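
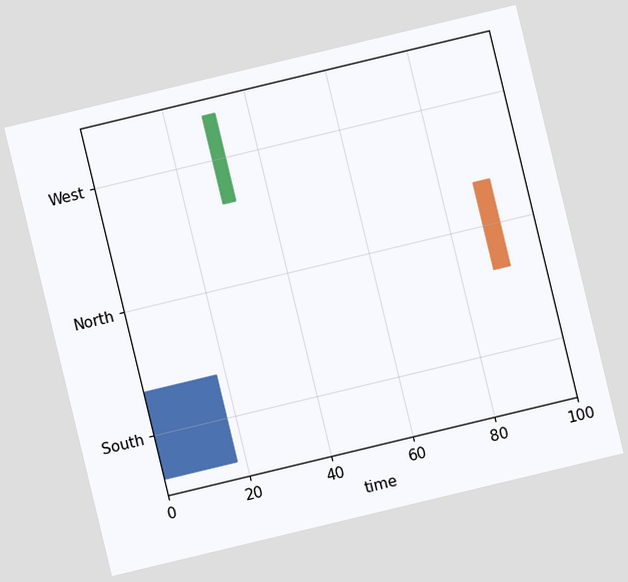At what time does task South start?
0

The chart is tilted about 14° counter-clockwise. The South bar begins at t=0.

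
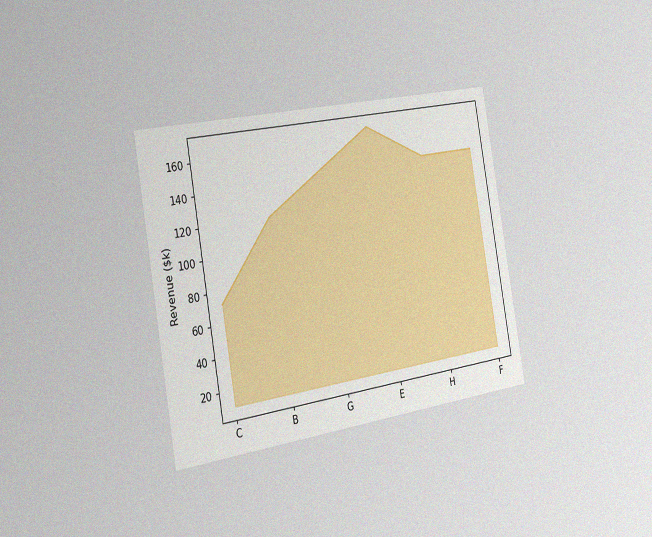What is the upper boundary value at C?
$72k

The chart is tilted about 10° counter-clockwise and viewed slightly from the left, with some photo noise. At C the upper boundary is at $72k.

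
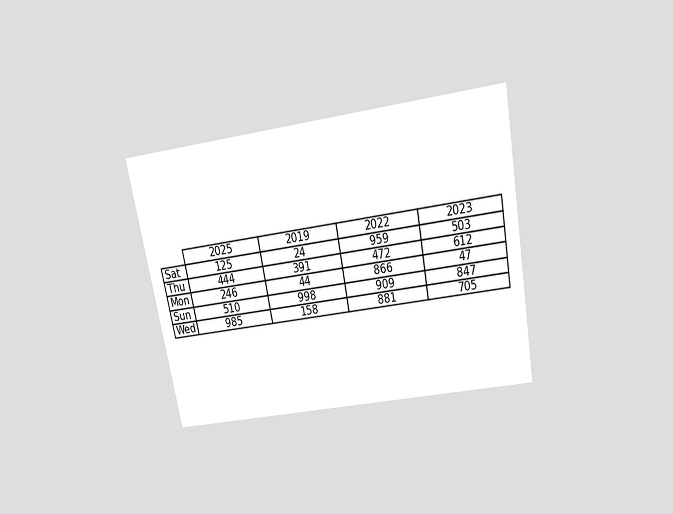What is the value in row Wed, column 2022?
881

The chart is tilted about 11° counter-clockwise and viewed slightly from above. The (Wed, 2022) cell reads 881.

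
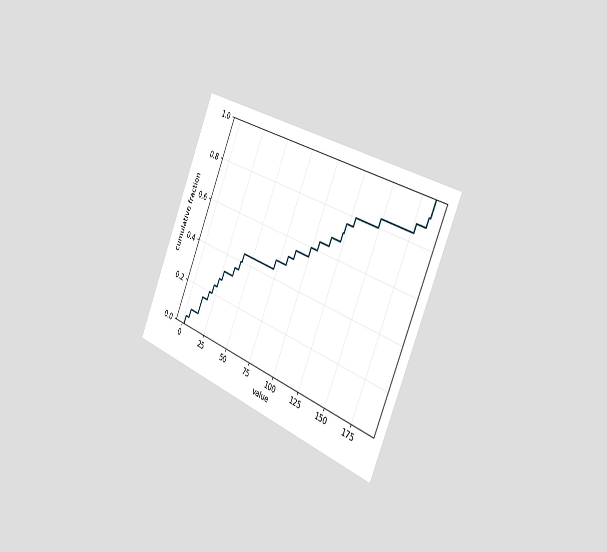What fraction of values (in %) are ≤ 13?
The chart is tilted about 23° clockwise and viewed slightly from the right. At x=13 the ECDF step is at 16%.

16%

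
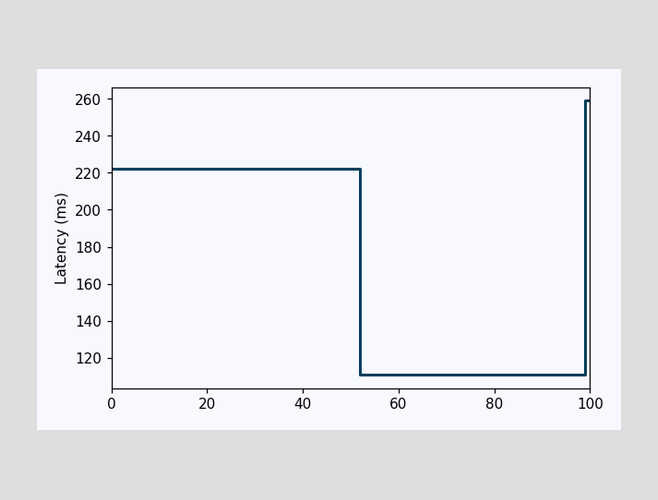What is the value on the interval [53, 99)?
On [53, 99) the step sits at 111ms.

111ms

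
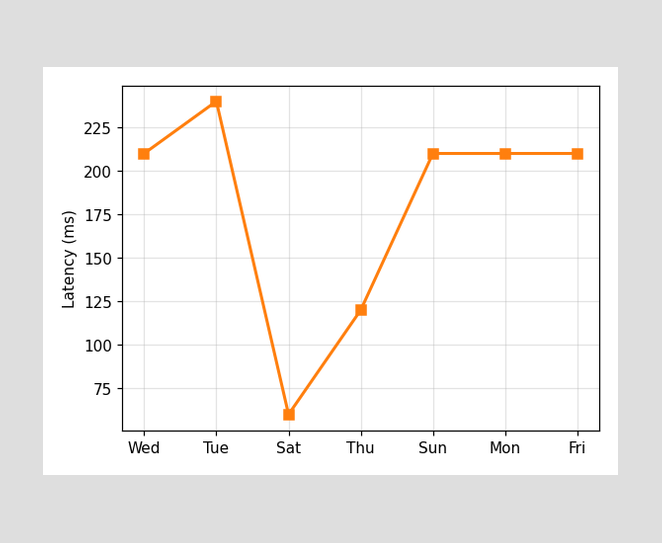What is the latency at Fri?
At Fri, the line is at 210ms.

210ms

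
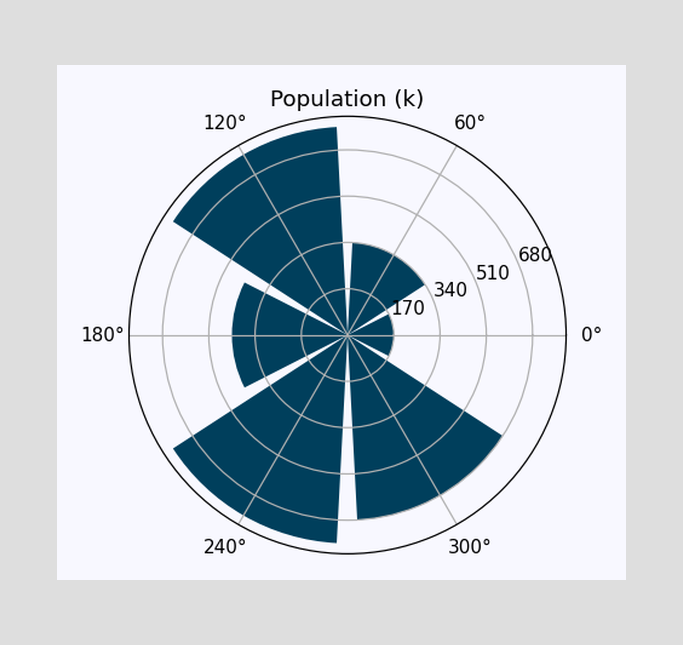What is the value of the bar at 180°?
The bar at 180° reaches 425k on the radial axis.

425k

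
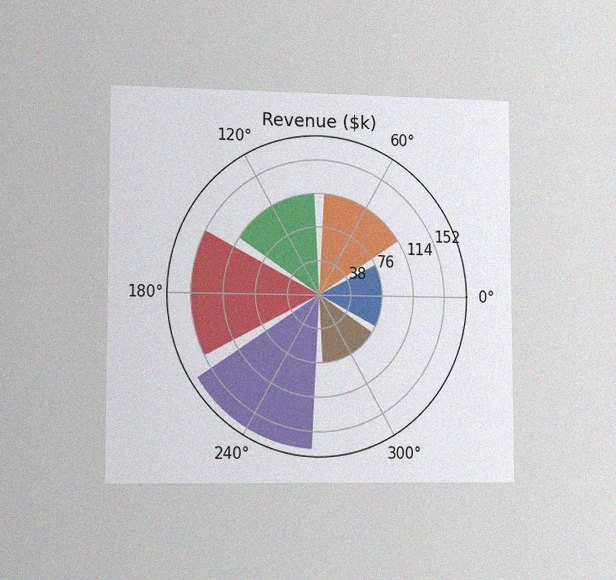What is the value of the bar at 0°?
The chart is viewed slightly from the left, with some photo noise. The bar at 0° reaches $76k on the radial axis.

$76k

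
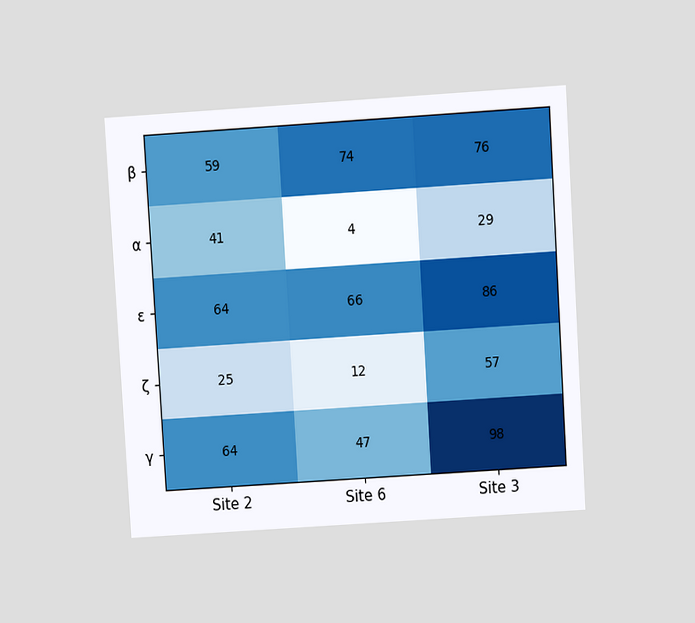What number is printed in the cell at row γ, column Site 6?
The chart is tilted about 4° counter-clockwise and viewed slightly from above. The (γ, Site 6) cell reads 47.

47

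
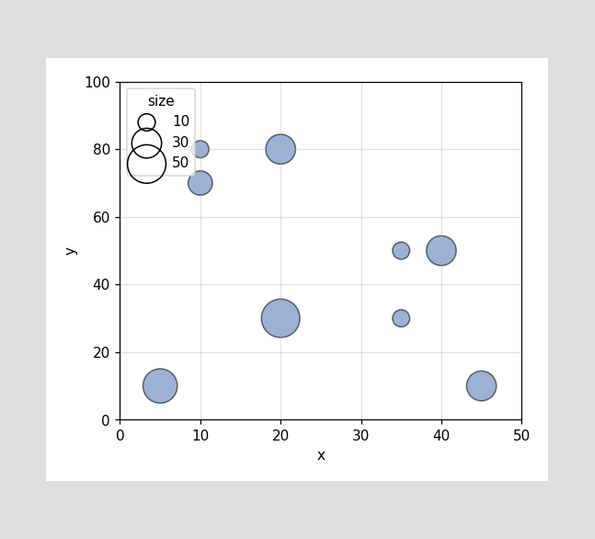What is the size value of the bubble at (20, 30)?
50

Matching the bubble at (20, 30) against the size legend gives 50.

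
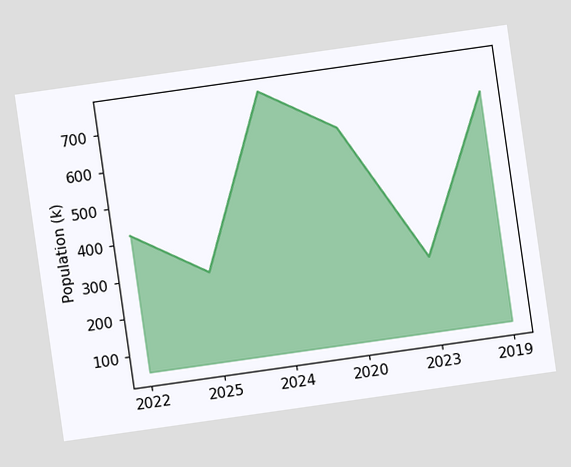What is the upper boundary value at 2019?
672k

The chart is tilted about 8° counter-clockwise. At 2019 the upper boundary is at 672k.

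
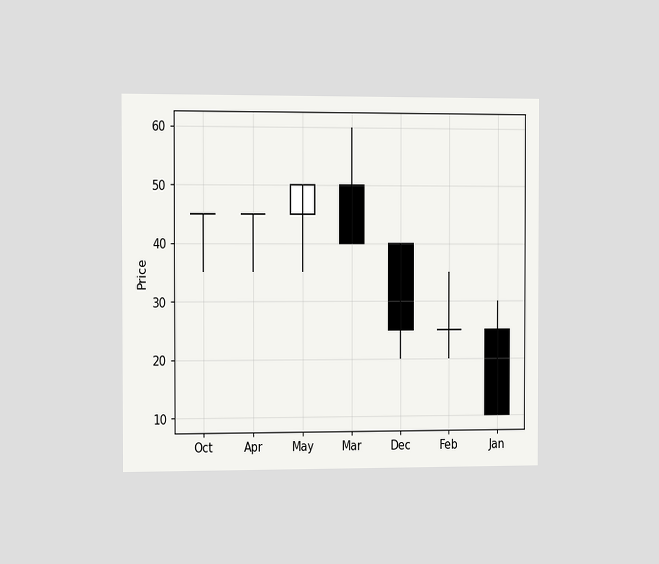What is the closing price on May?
The chart is viewed slightly from the left. The May candle closes at 50.

50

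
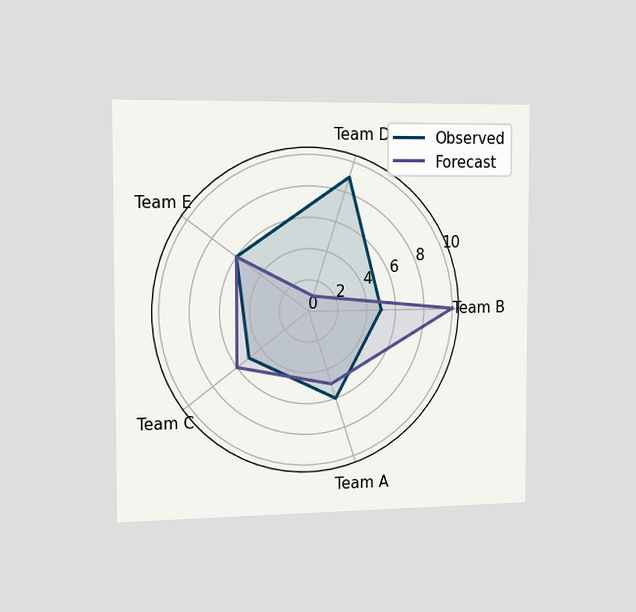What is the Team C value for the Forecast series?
6

The chart is viewed slightly from the left. On the Team C axis, Forecast reaches 6.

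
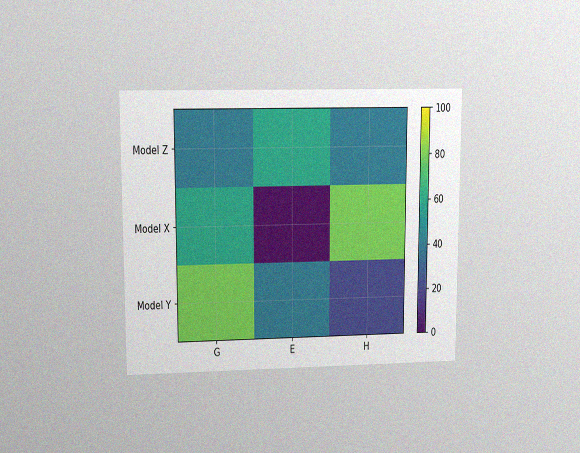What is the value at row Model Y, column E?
40

The chart is viewed at a slight angle, with some photo noise. Matching cell (Model Y, E) against the colorbar gives 40.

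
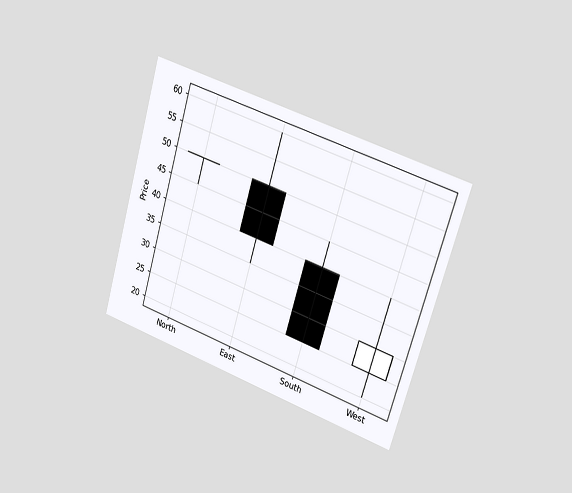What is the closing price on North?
50

The chart is tilted about 17° clockwise and viewed slightly from the right. The North candle closes at 50.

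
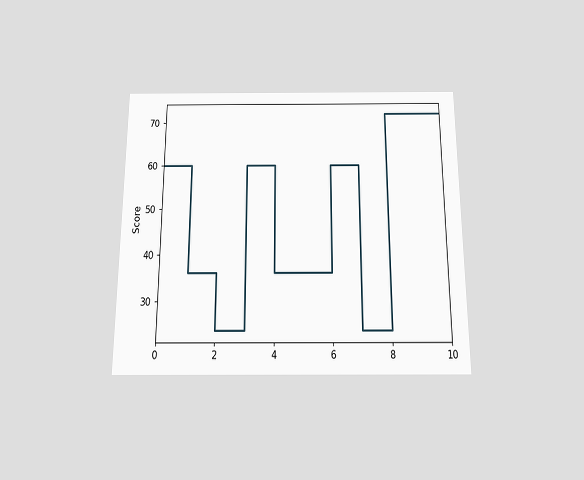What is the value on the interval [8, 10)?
The chart is viewed slightly from below. On [8, 10) the step sits at 72.

72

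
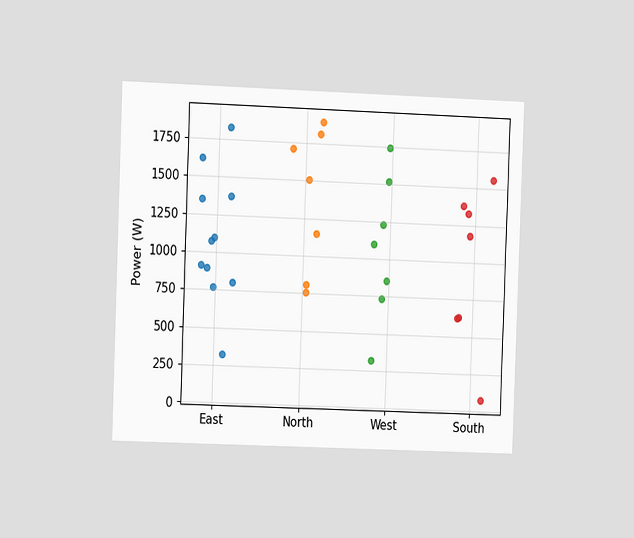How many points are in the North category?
The chart is tilted about 2° clockwise and viewed slightly from the left. Counting the markers in the North column gives 7.

7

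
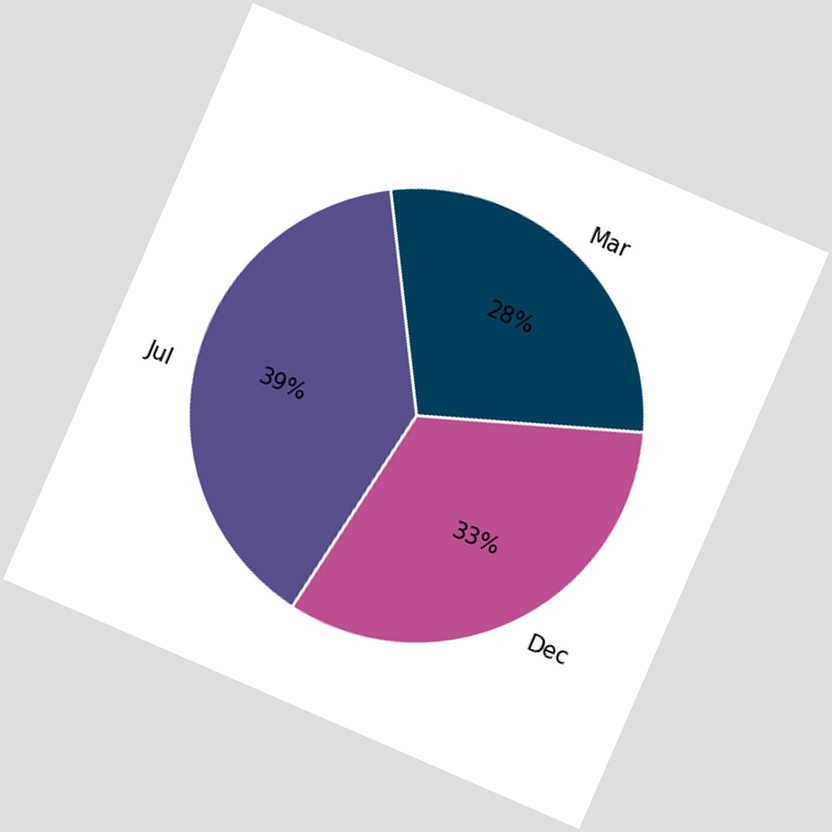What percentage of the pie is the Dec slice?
The chart is tilted about 23° clockwise. The Dec slice takes up 33% of the pie.

33%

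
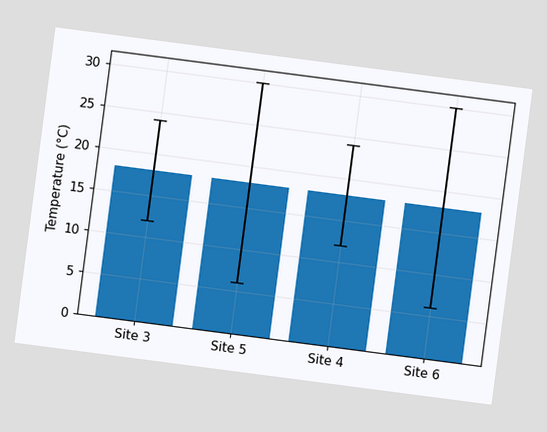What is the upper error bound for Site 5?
The chart is tilted about 7° clockwise. The Site 5 bar's upper whisker reaches 30°C.

30°C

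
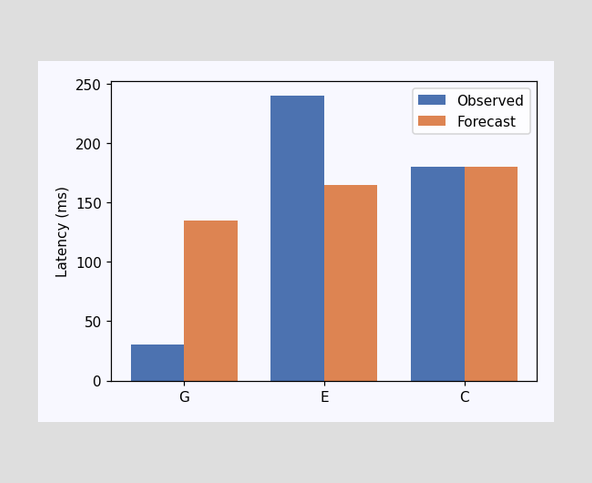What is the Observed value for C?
180ms

The Observed bar at C reaches 180ms on the y-axis.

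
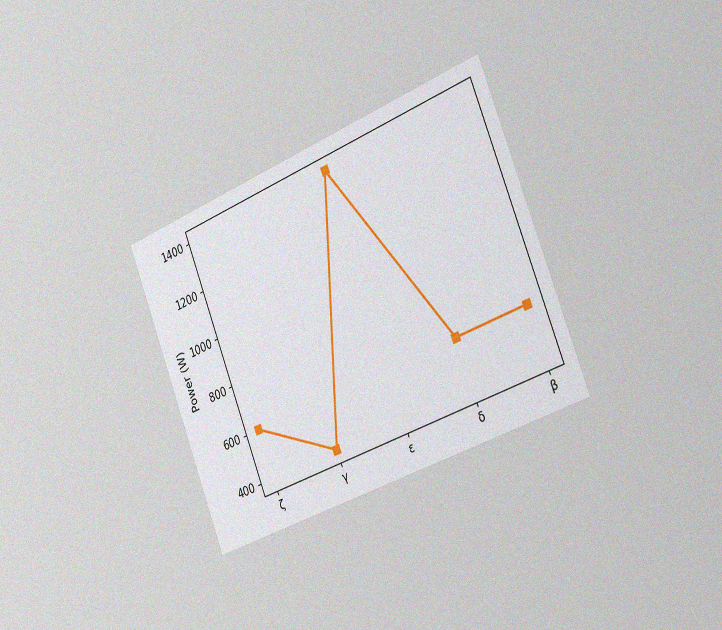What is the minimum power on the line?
The chart is tilted about 22° counter-clockwise and viewed slightly from the right, with some photo noise. The lowest point is at γ, and reading across to the y-axis gives 400W.

400W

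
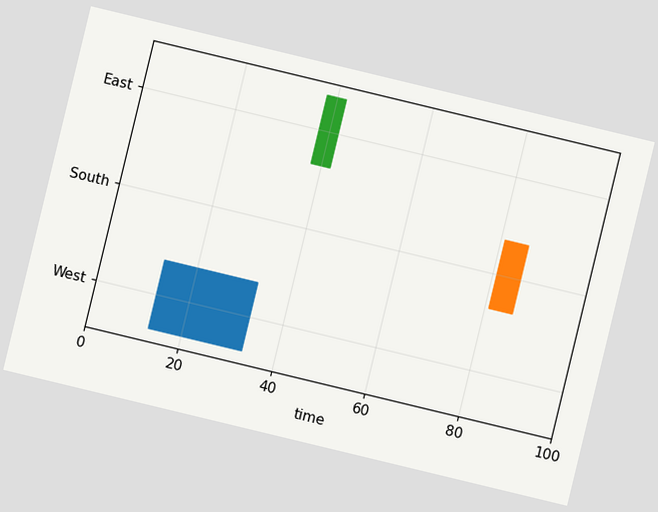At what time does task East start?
38

The chart is tilted about 14° clockwise. The East bar begins at t=38.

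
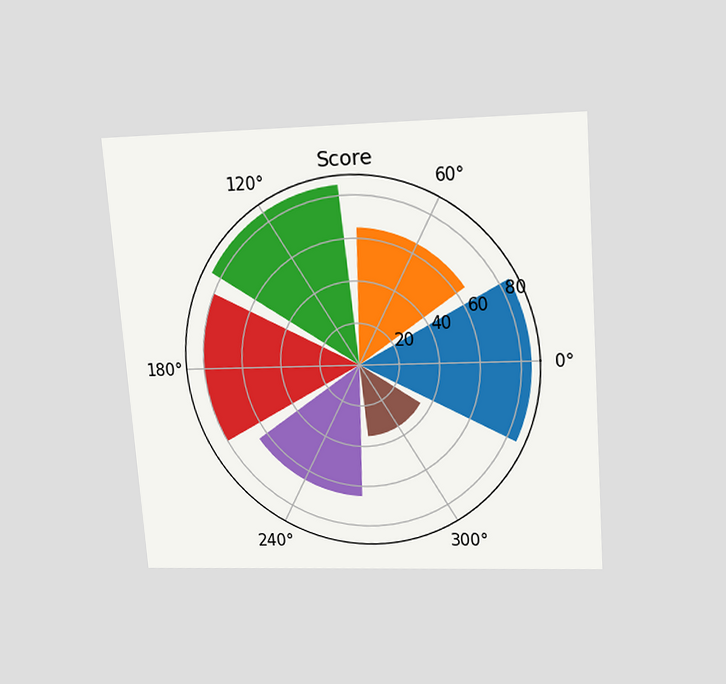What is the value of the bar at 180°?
80

The chart is tilted about 4° counter-clockwise and viewed slightly from above. The bar at 180° reaches 80 on the radial axis.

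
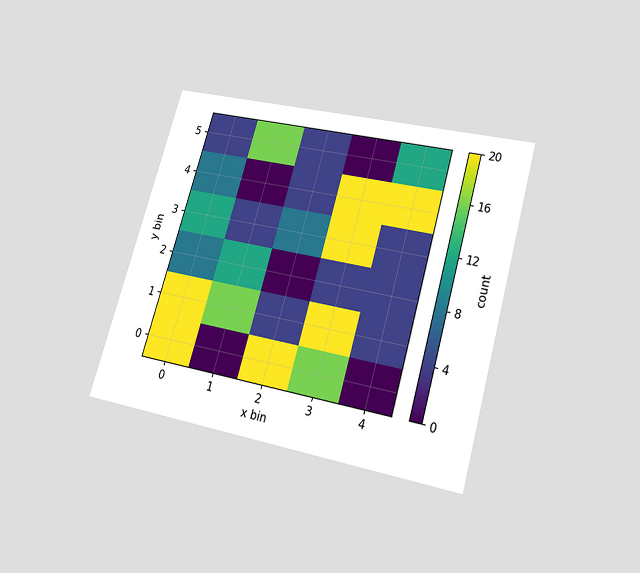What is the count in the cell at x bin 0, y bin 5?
4

The chart is tilted about 16° clockwise and viewed slightly from below. Matching the cell (0, 5) against the colorbar gives 4.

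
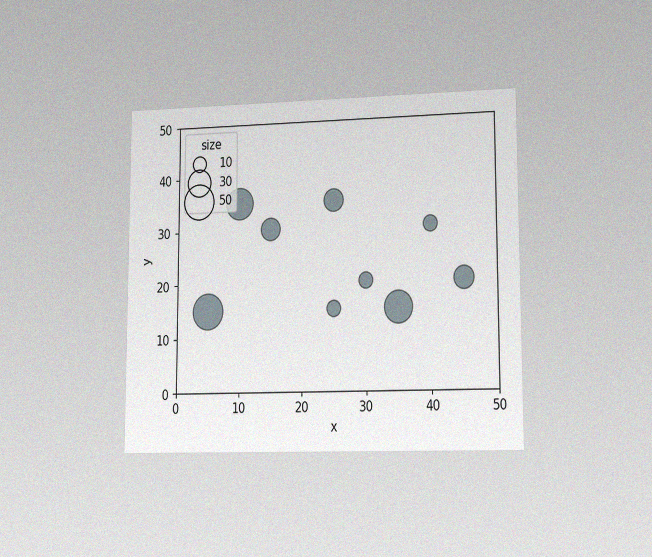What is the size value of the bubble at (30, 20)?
10

The chart is viewed slightly from the right, with some photo noise. Matching the bubble at (30, 20) against the size legend gives 10.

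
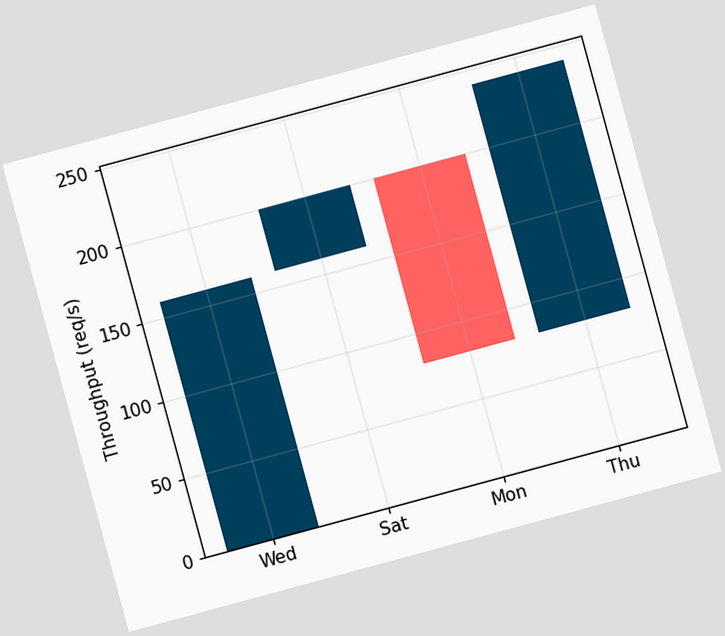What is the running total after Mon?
The chart is tilted about 15° counter-clockwise. After Mon the running total reaches 80req/s.

80req/s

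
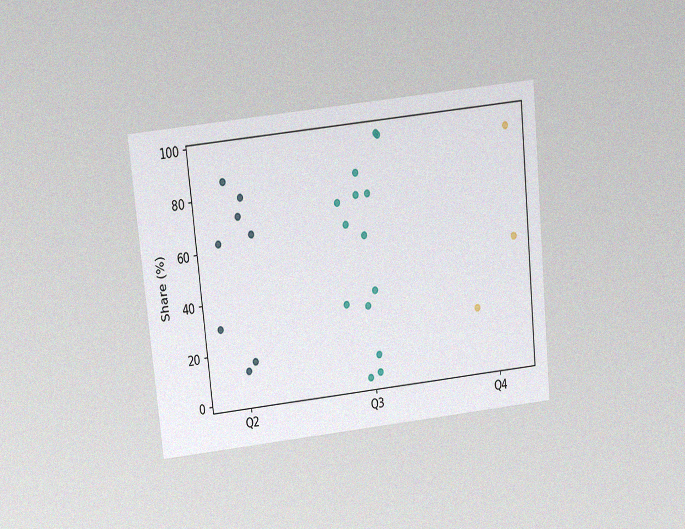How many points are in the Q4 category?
3

The chart is tilted about 6° counter-clockwise and viewed slightly from above, with some photo noise. Counting the markers in the Q4 column gives 3.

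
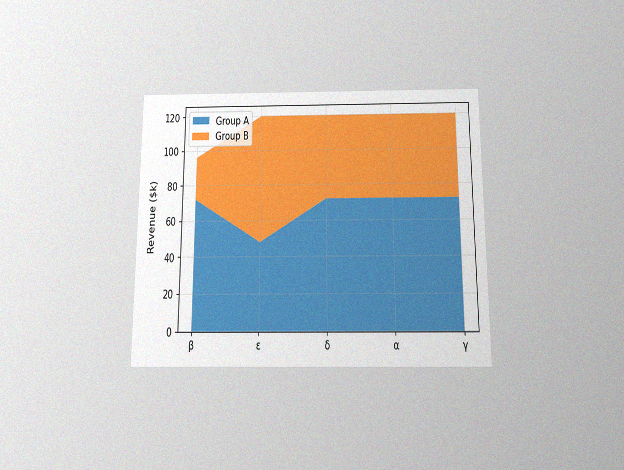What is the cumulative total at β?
The chart is viewed slightly from below, with some photo noise. The stacked total at β reaches $96k.

$96k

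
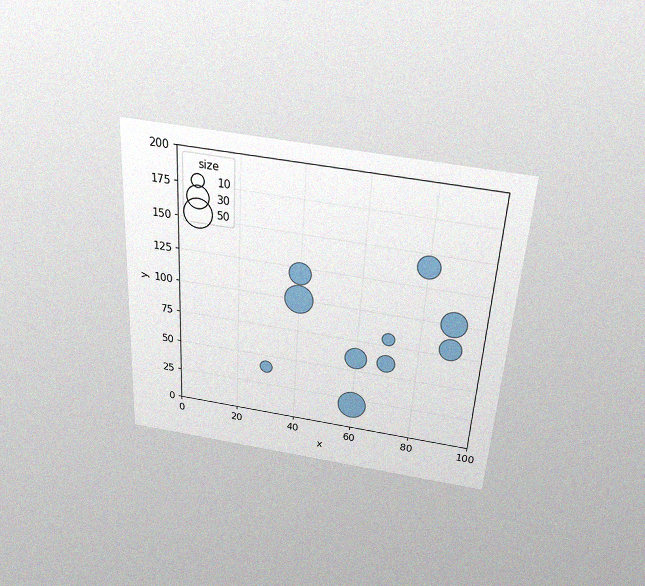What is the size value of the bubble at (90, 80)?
The chart is tilted about 3° clockwise and viewed slightly from above, with some photo noise. Matching the bubble at (90, 80) against the size legend gives 30.

30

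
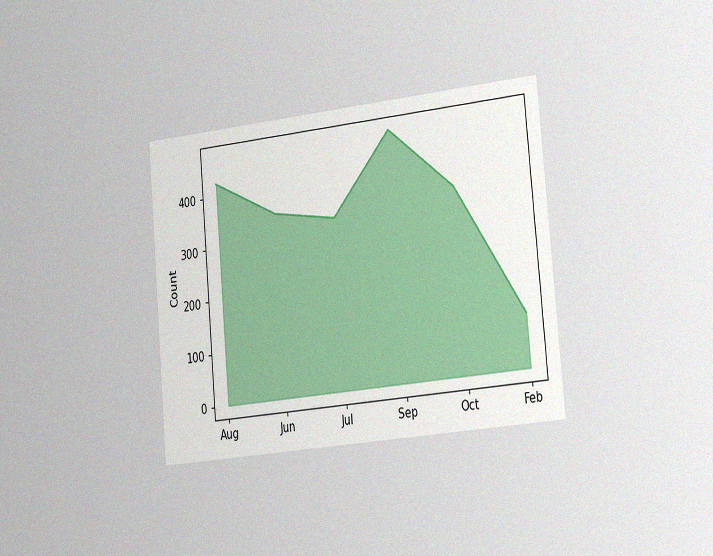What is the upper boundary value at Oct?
350

The chart is tilted about 5° counter-clockwise and viewed slightly from the right, with some photo noise. At Oct the upper boundary is at 350.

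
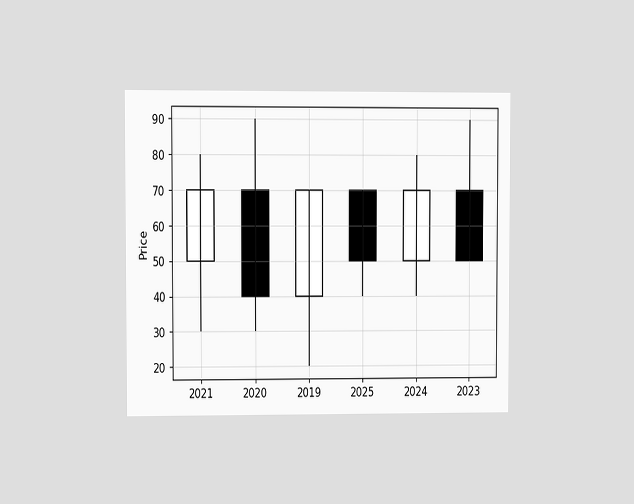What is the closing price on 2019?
The chart is viewed at a slight angle. The 2019 candle closes at 70.

70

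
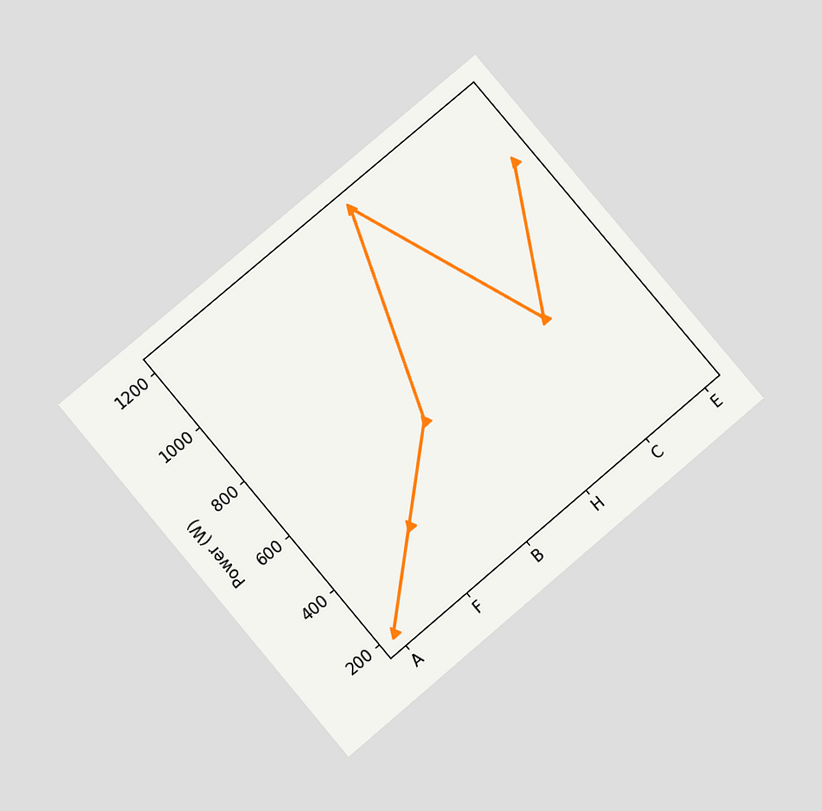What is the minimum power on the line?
The chart is tilted about 40° counter-clockwise and viewed at a slight angle. The lowest point is at A, and reading across to the y-axis gives 200W.

200W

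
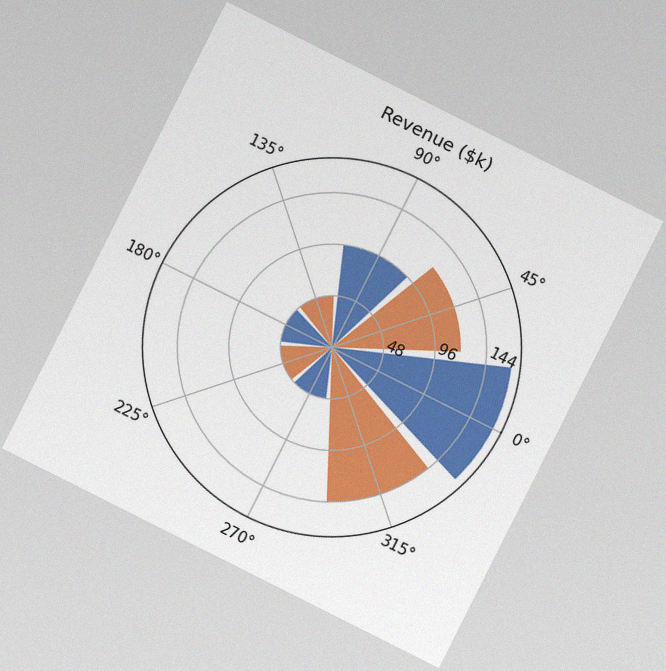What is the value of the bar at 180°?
$48k

The chart is tilted about 27° clockwise, with some photo noise. The bar at 180° reaches $48k on the radial axis.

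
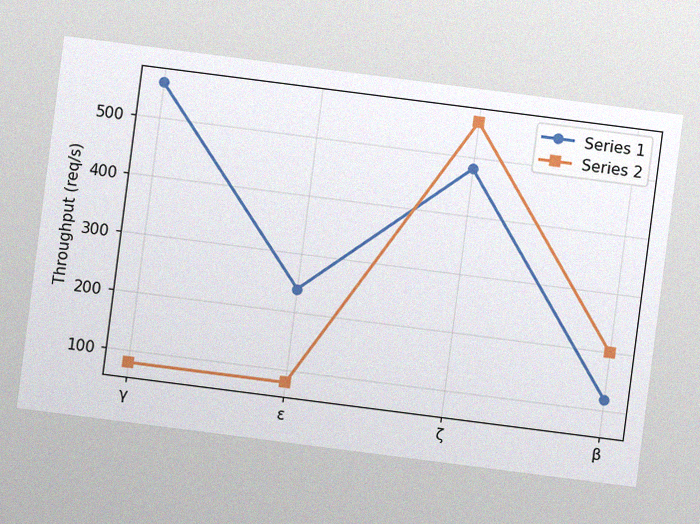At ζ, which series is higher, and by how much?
The chart is tilted about 7° clockwise, with some photo noise. At ζ, Series 2 sits above the other line by 80req/s.

Series 2, by 80req/s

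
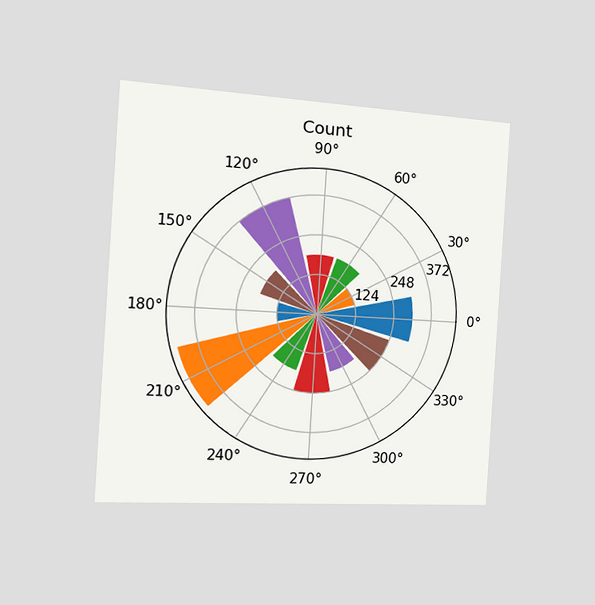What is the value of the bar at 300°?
186

The chart is tilted about 4° clockwise and viewed slightly from the left. The bar at 300° reaches 186 on the radial axis.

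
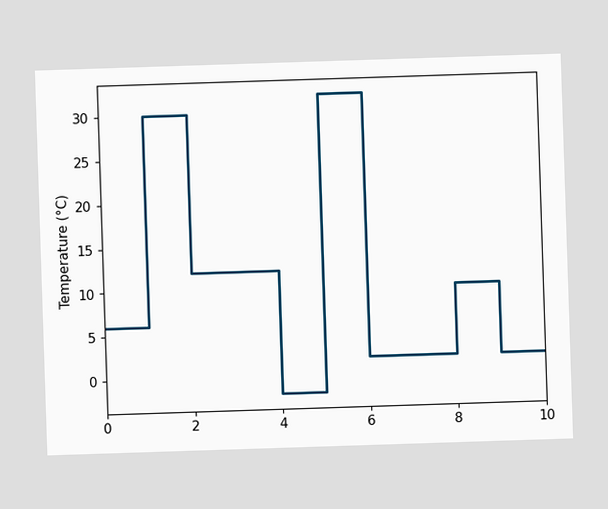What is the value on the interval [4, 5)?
On [4, 5) the step sits at -2°C.

-2°C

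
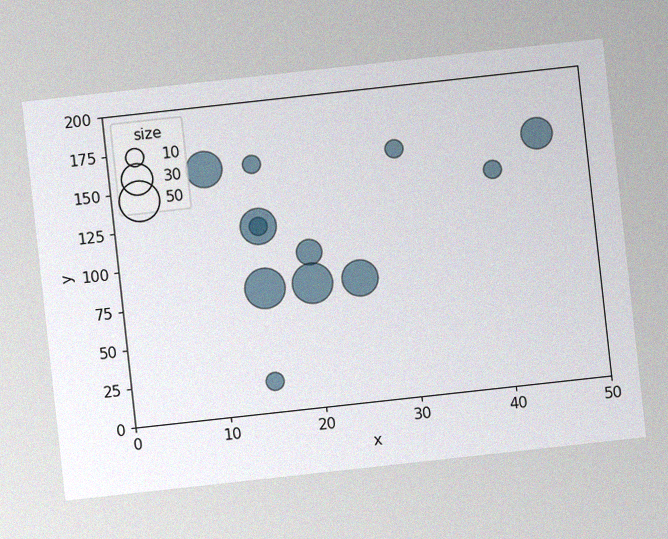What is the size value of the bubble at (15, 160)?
The chart is tilted about 6° counter-clockwise, with some photo noise. Matching the bubble at (15, 160) against the size legend gives 10.

10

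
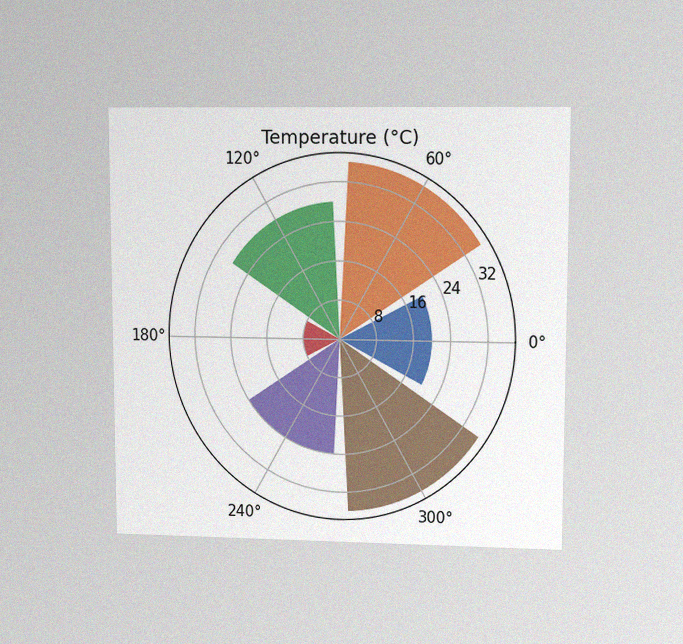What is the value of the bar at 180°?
The chart is viewed at a slight angle, with some photo noise. The bar at 180° reaches 8°C on the radial axis.

8°C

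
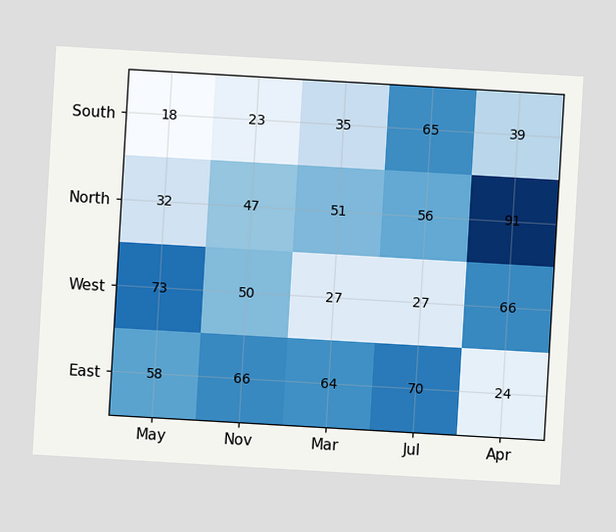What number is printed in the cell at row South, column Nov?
23

The chart is tilted about 3° clockwise. The (South, Nov) cell reads 23.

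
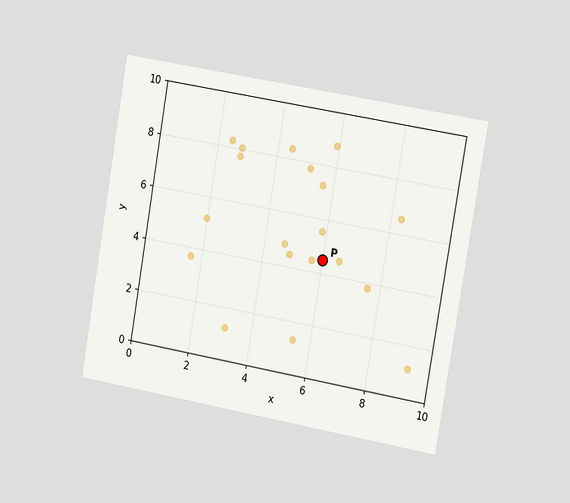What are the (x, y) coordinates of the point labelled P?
The chart is tilted about 10° clockwise and viewed slightly from the right. Following the gridlines from P to each axis, P sits at (6, 4.5).

(6, 4.5)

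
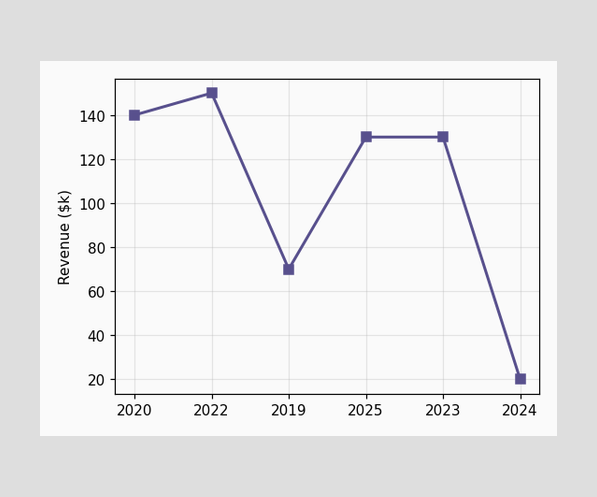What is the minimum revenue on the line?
$20k

The lowest point is at 2024, and reading across to the y-axis gives $20k.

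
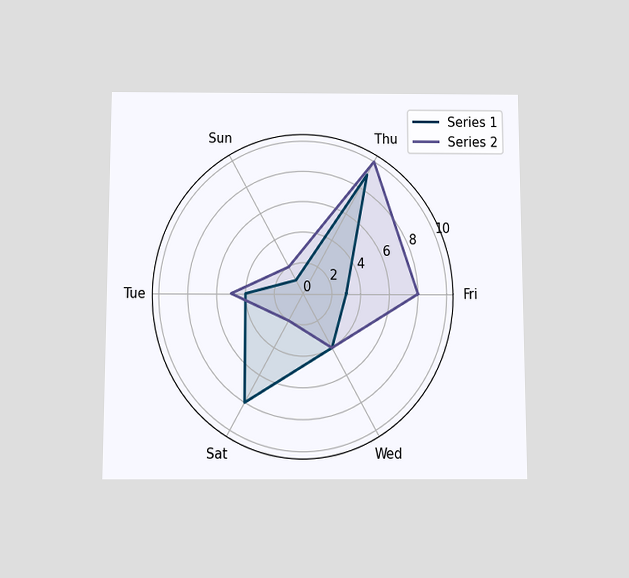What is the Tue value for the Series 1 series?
4

The chart is viewed slightly from below. On the Tue axis, Series 1 reaches 4.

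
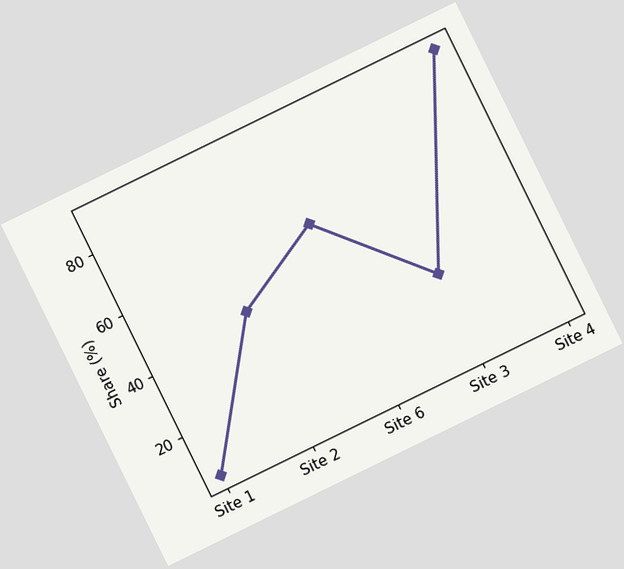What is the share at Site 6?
The chart is tilted about 26° counter-clockwise. At Site 6, the line is at 60%.

60%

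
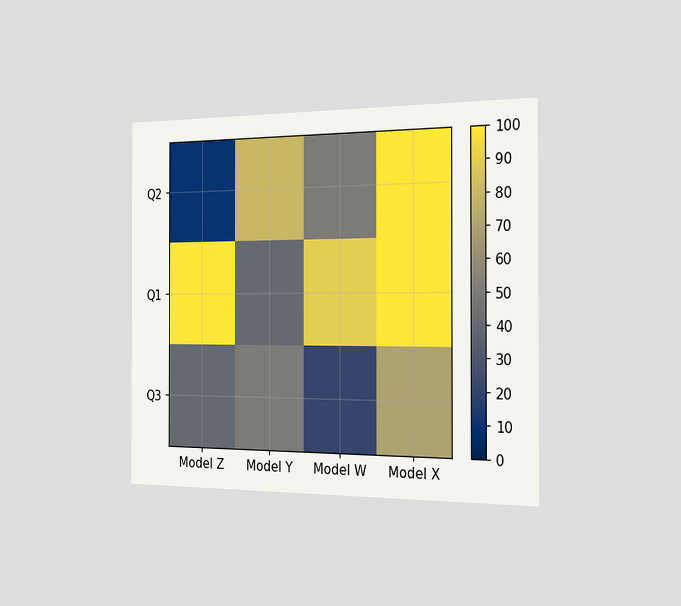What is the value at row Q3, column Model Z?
The chart is viewed slightly from the right. Matching cell (Q3, Model Z) against the colorbar gives 40.

40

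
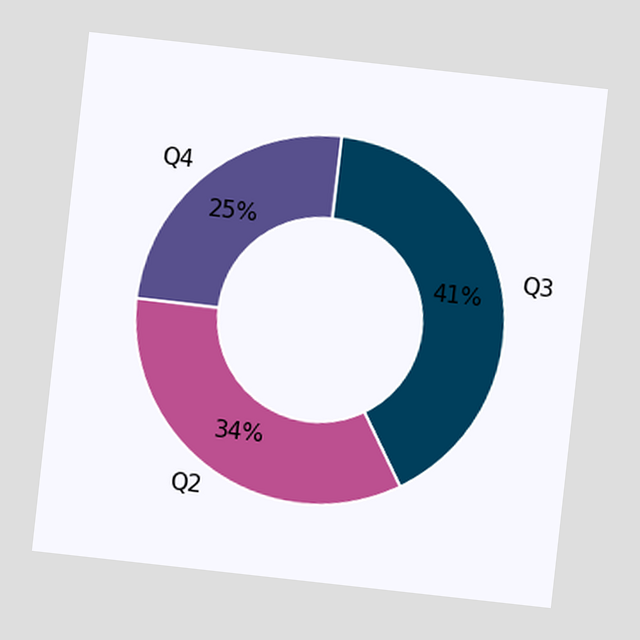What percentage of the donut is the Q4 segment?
25%

The chart is tilted about 6° clockwise. The Q4 segment takes up 25% of the ring.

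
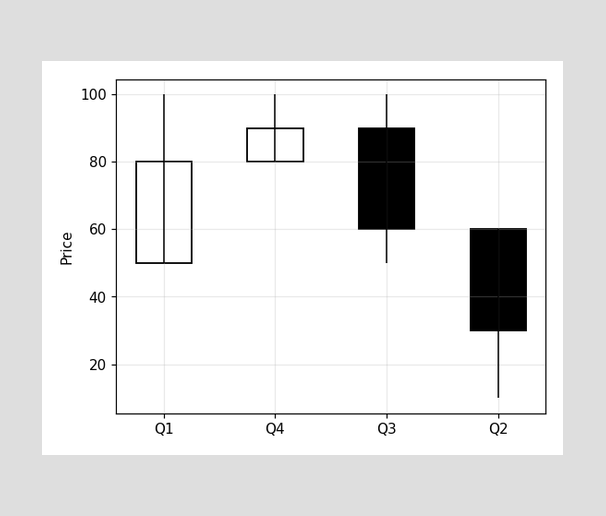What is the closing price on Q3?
60

The Q3 candle closes at 60.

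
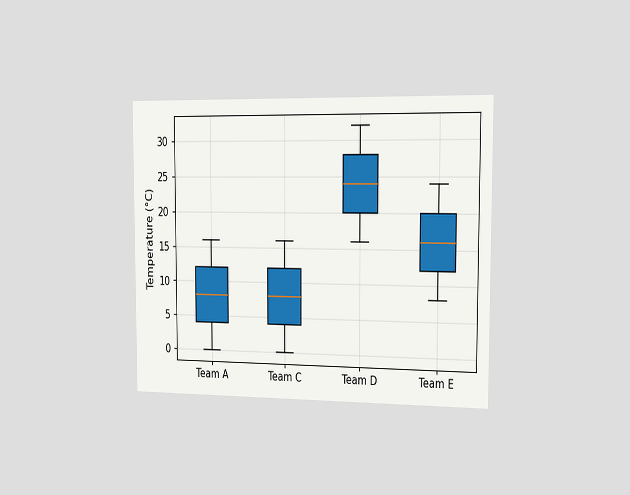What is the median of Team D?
The chart is viewed slightly from the right. The median line in the Team D box sits at 24°C.

24°C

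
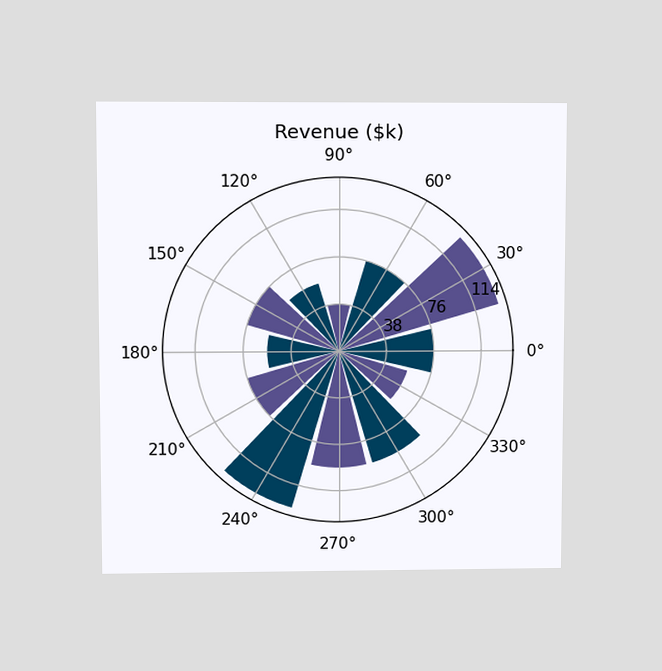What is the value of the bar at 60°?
The chart is viewed at a slight angle. The bar at 60° reaches $76k on the radial axis.

$76k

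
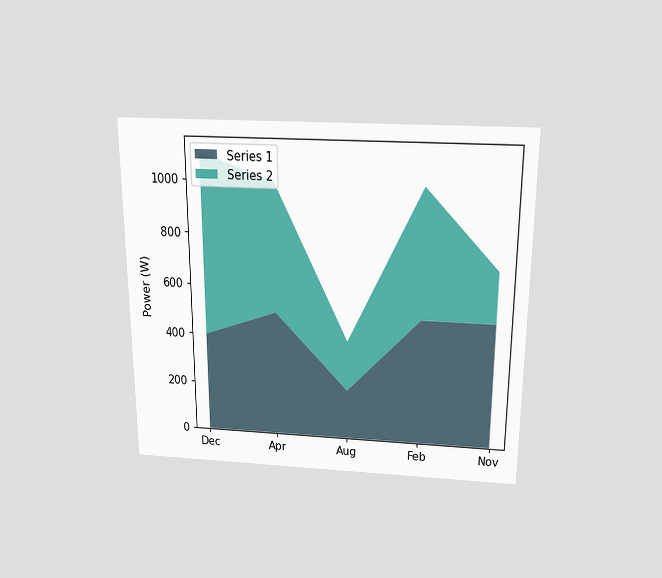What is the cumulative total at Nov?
The chart is viewed slightly from above. The stacked total at Nov reaches 700W.

700W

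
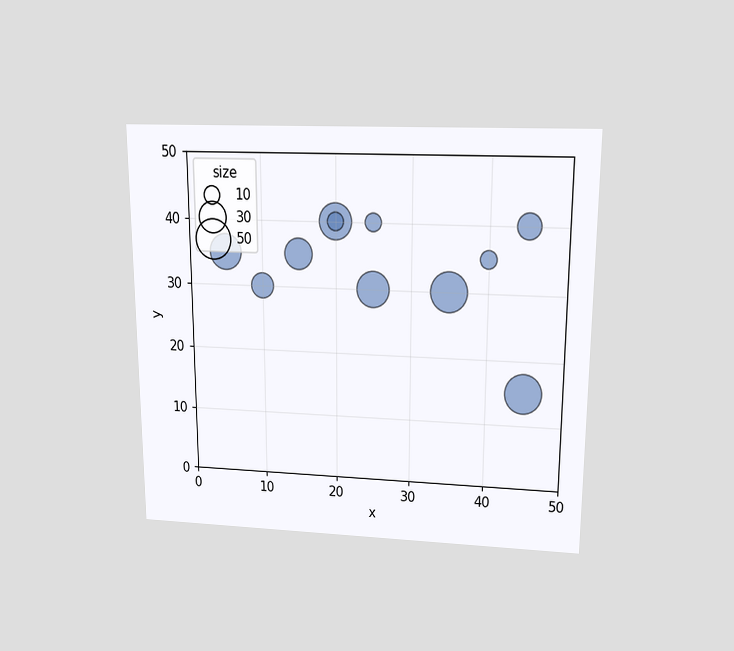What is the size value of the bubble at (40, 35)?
10

The chart is viewed slightly from above. Matching the bubble at (40, 35) against the size legend gives 10.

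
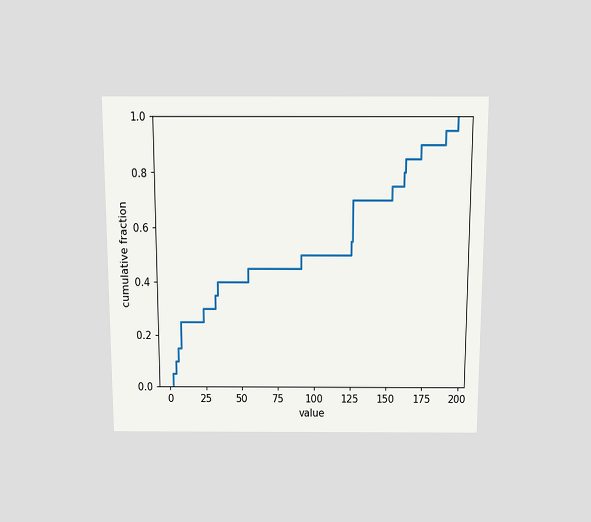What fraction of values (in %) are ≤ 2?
The chart is viewed slightly from above. At x=2 the ECDF step is at 5%.

5%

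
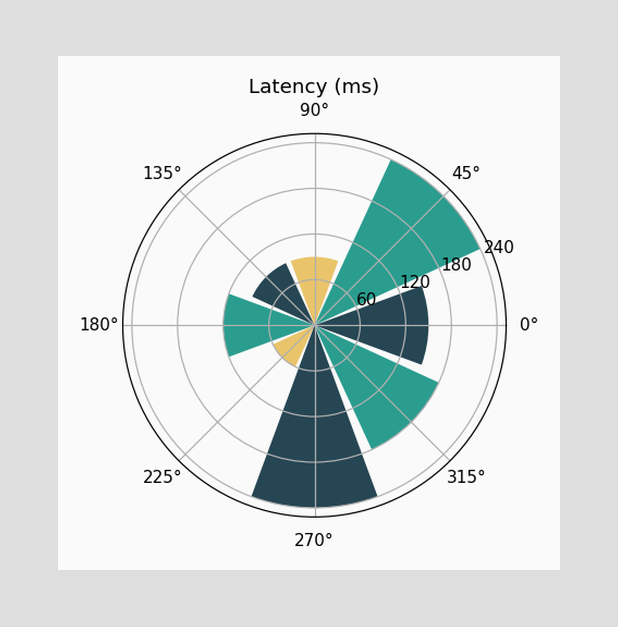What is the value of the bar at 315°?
180ms

The bar at 315° reaches 180ms on the radial axis.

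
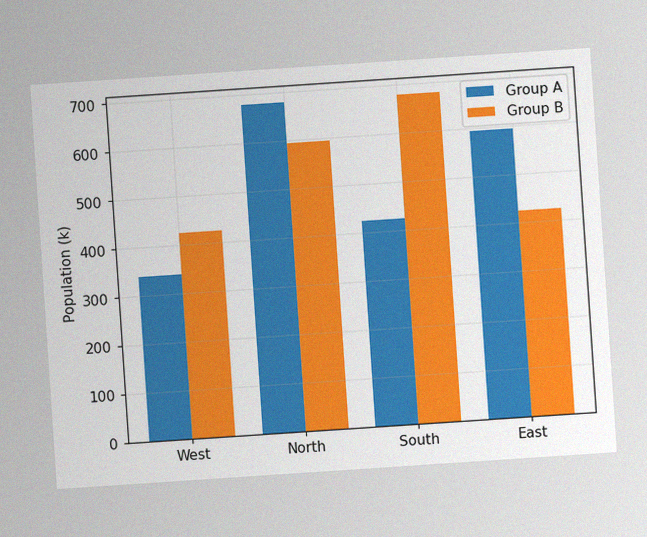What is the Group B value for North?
595k

The chart is tilted about 4° counter-clockwise, with some photo noise. The Group B bar at North reaches 595k on the y-axis.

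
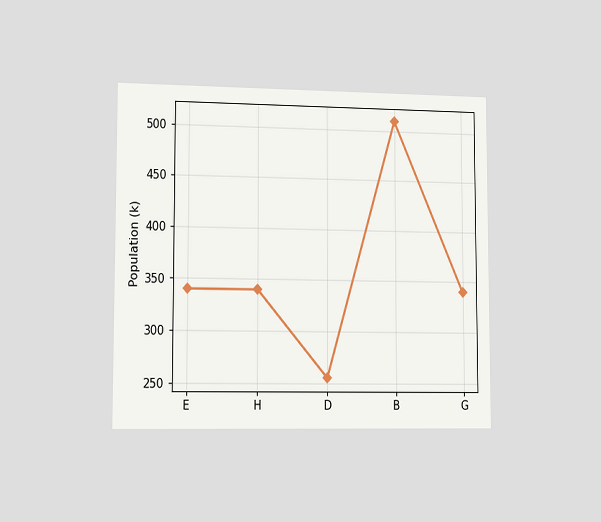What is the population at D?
255k

The chart is viewed slightly from the left. At D, the line is at 255k.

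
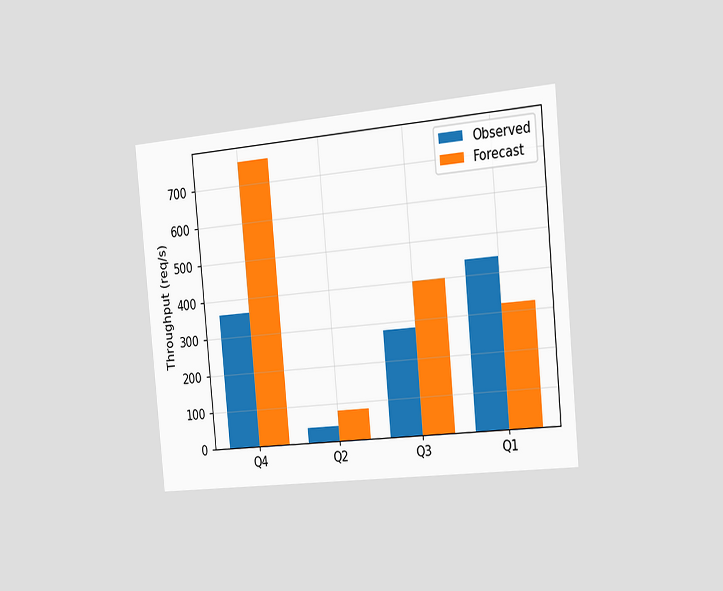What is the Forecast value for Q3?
400req/s

The chart is tilted about 5° counter-clockwise and viewed slightly from the right. The Forecast bar at Q3 reaches 400req/s on the y-axis.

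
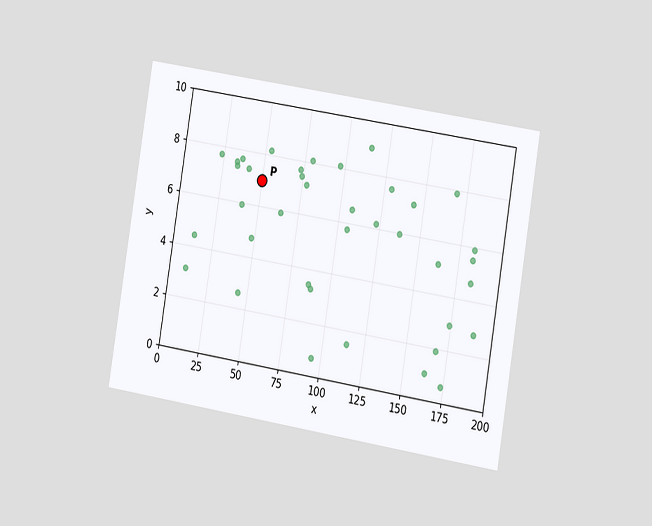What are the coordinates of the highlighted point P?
The chart is tilted about 9° clockwise and viewed slightly from the right. Following the gridlines from P to each axis, P sits at (50, 7).

(50, 7)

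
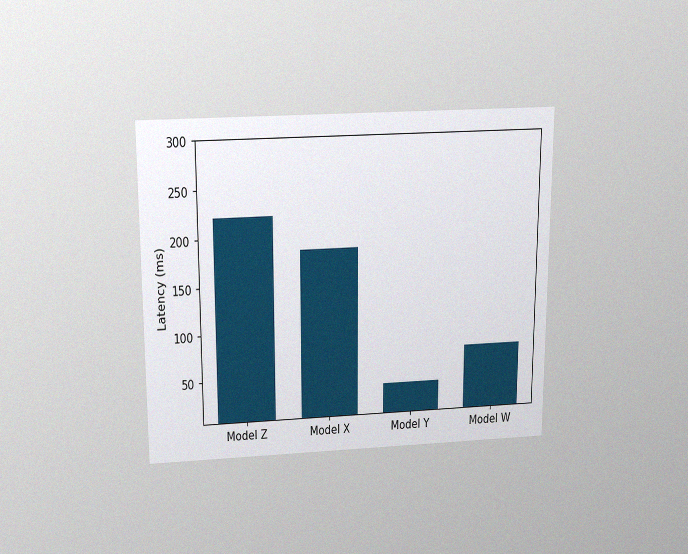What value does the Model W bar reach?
The chart is viewed slightly from above, with some photo noise. Reading along the chart's y-axis, the Model W bar reaches 74ms.

74ms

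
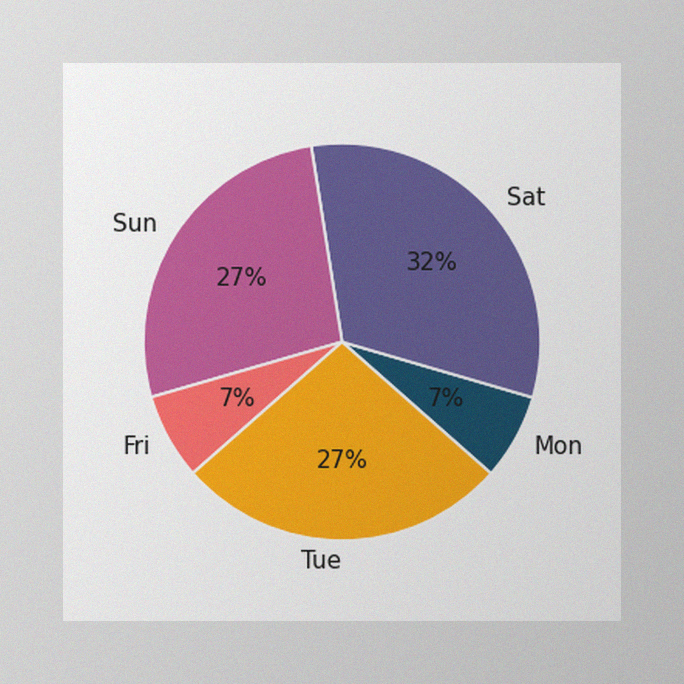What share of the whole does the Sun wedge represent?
27%

The image has some photo noise and uneven lighting. The Sun slice takes up 27% of the pie.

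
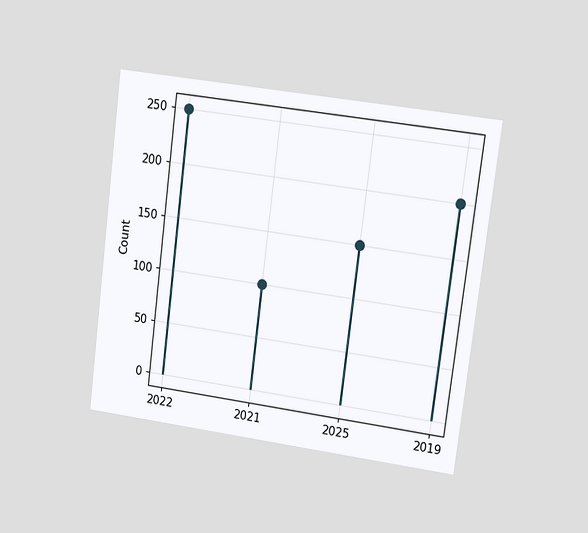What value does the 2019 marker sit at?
The chart is tilted about 7° clockwise and viewed at a slight angle. The 2019 marker sits at 200.

200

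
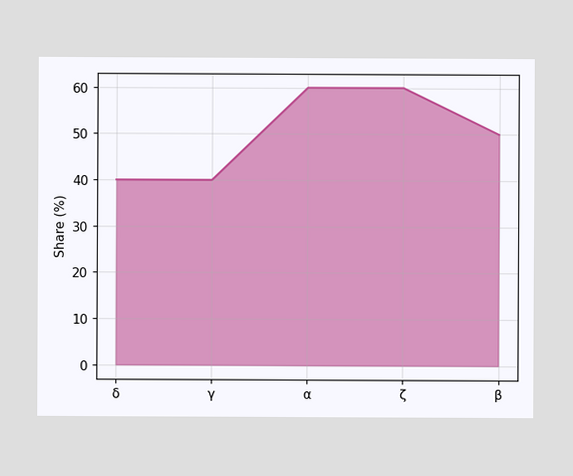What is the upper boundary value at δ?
40%

At δ the upper boundary is at 40%.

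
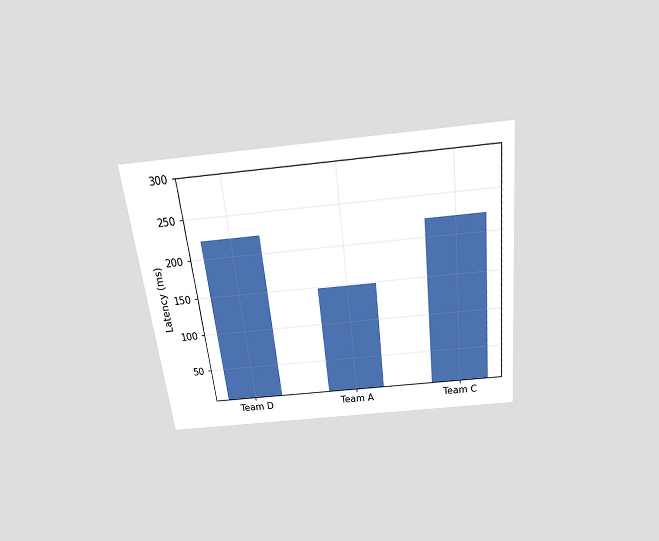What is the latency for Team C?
222ms

The chart is tilted about 6° counter-clockwise and viewed slightly from above. Reading along the chart's y-axis, the Team C bar reaches 222ms.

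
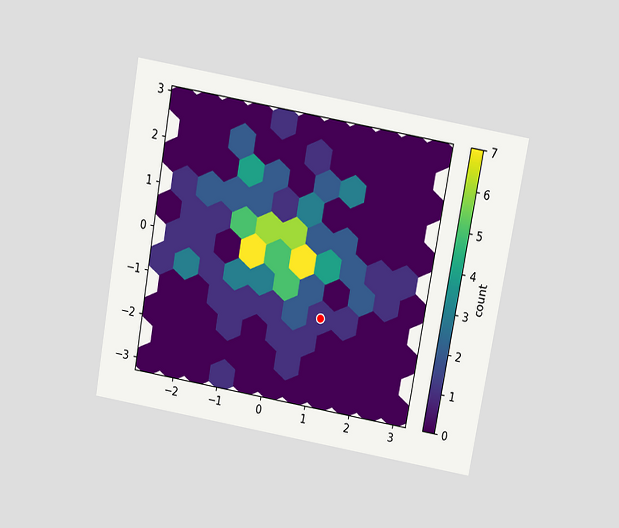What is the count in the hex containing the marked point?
The chart is tilted about 10° clockwise and viewed slightly from above. The marked hex reads 1 on the colorbar.

1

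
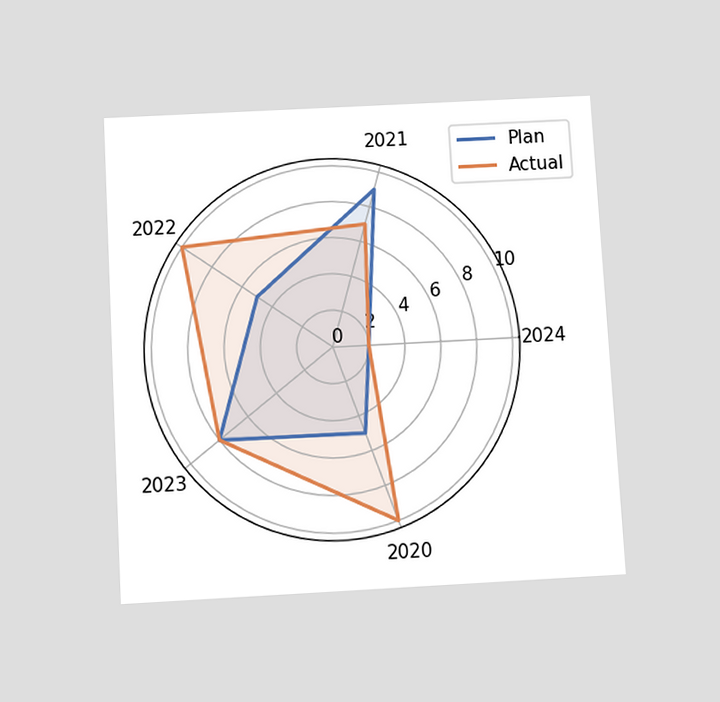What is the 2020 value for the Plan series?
5

The chart is tilted about 3° counter-clockwise and viewed slightly from below. On the 2020 axis, Plan reaches 5.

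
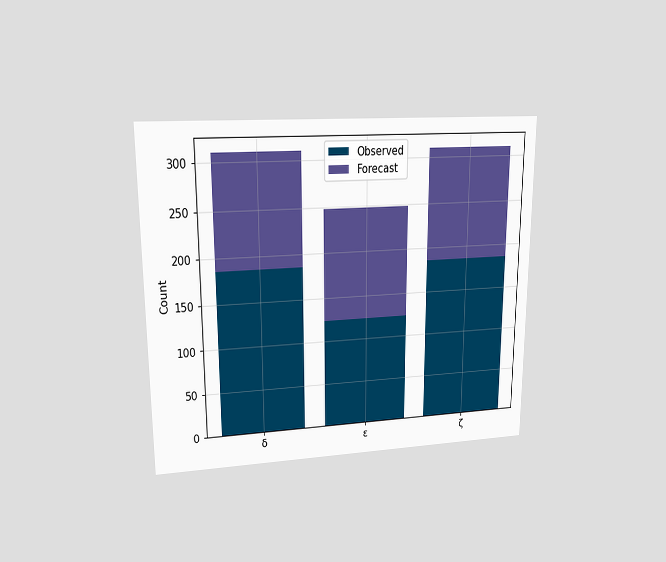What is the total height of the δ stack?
The chart is viewed at a slight angle. The δ stack's top reaches 310 on the y-axis.

310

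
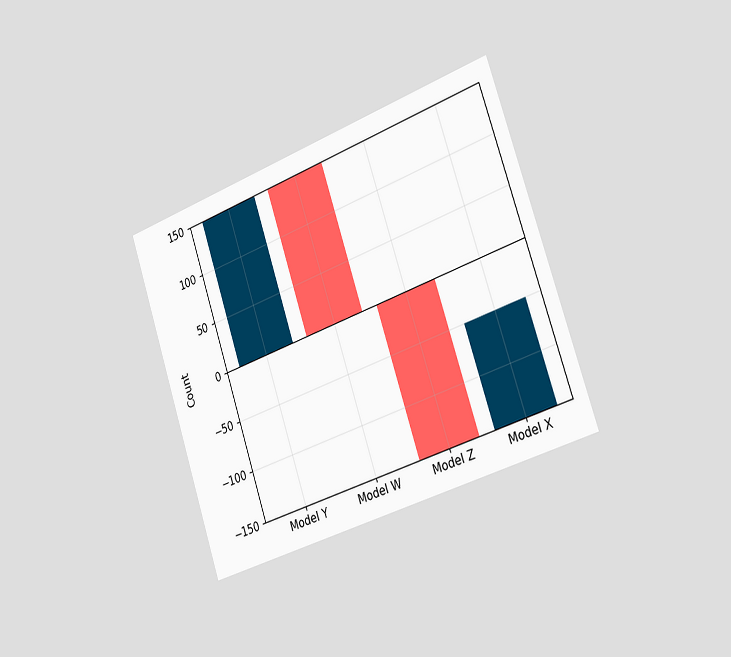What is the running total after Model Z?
-150

The chart is tilted about 19° counter-clockwise and viewed slightly from the right. After Model Z the running total reaches -150.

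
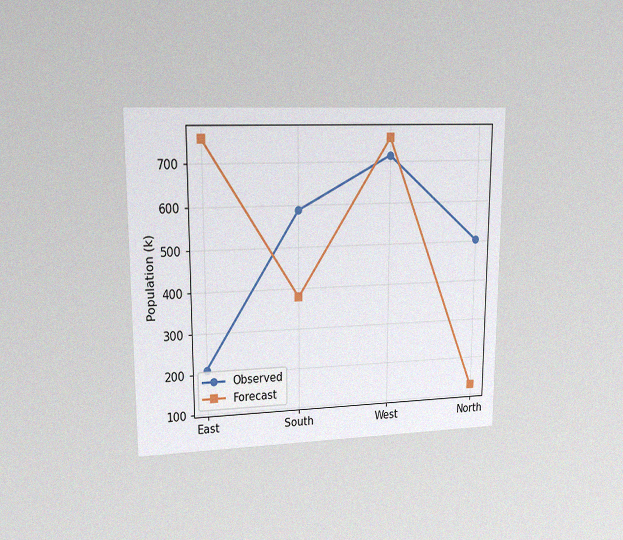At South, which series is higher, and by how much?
The chart is viewed at a slight angle, with some photo noise. At South, Observed sits above the other line by 210k.

Observed, by 210k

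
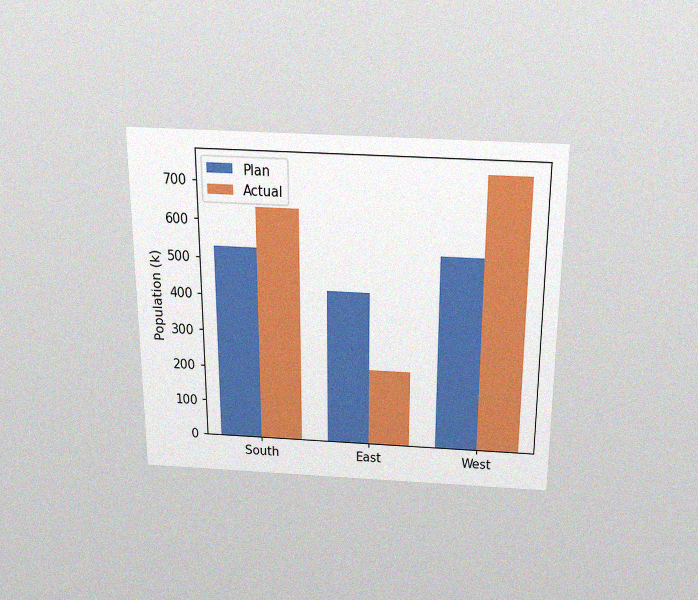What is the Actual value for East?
The chart is viewed slightly from above, with some photo noise. The Actual bar at East reaches 212k on the y-axis.

212k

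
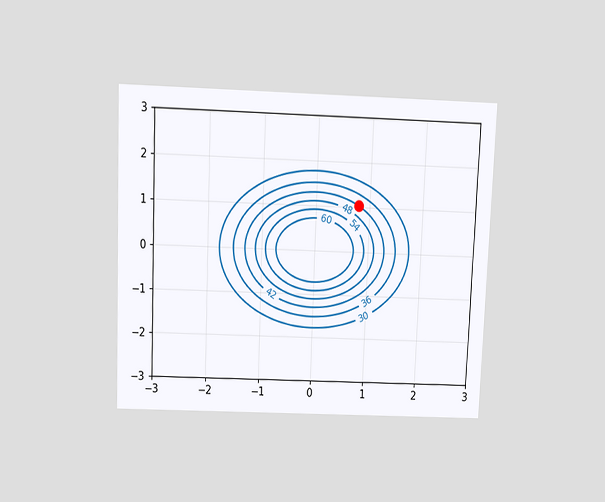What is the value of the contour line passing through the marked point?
The chart is tilted about 2° clockwise and viewed slightly from above. The marked point sits on the contour labelled 42.

42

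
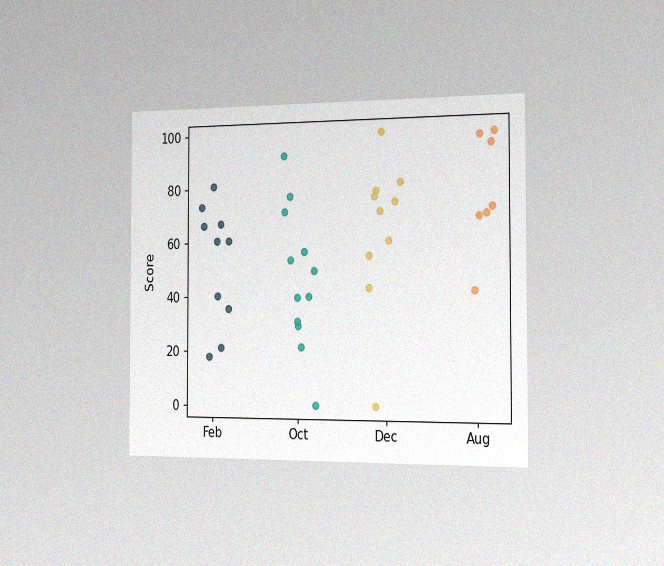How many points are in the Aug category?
The chart is viewed slightly from the right, with some photo noise. Counting the markers in the Aug column gives 7.

7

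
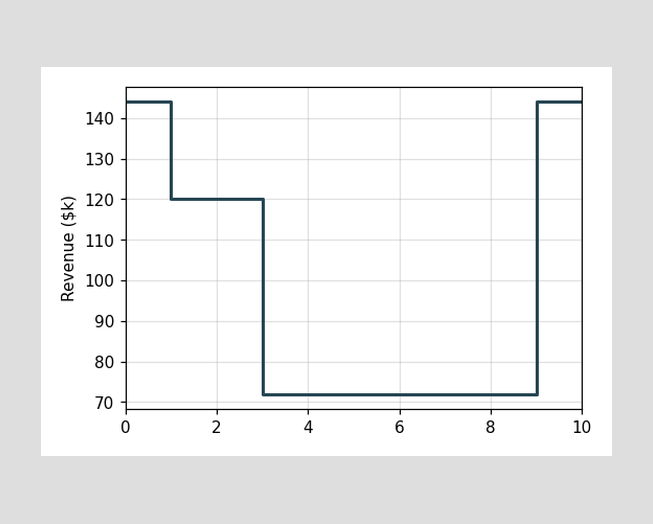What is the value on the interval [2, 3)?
$120k

On [2, 3) the step sits at $120k.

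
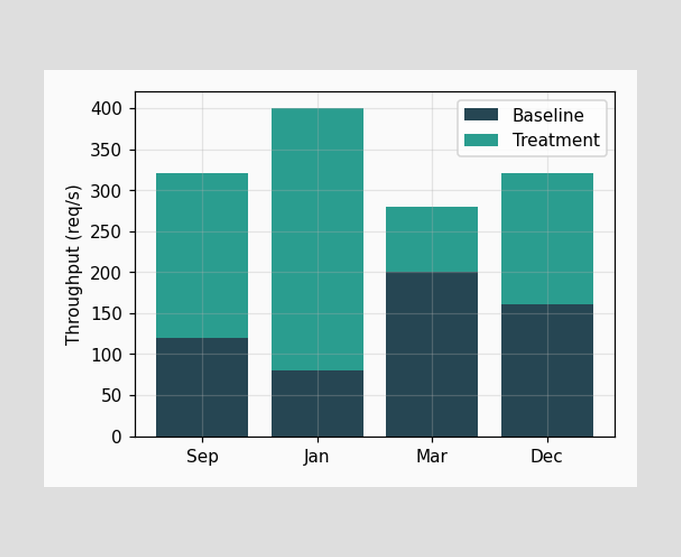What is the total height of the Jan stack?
The Jan stack's top reaches 400req/s on the y-axis.

400req/s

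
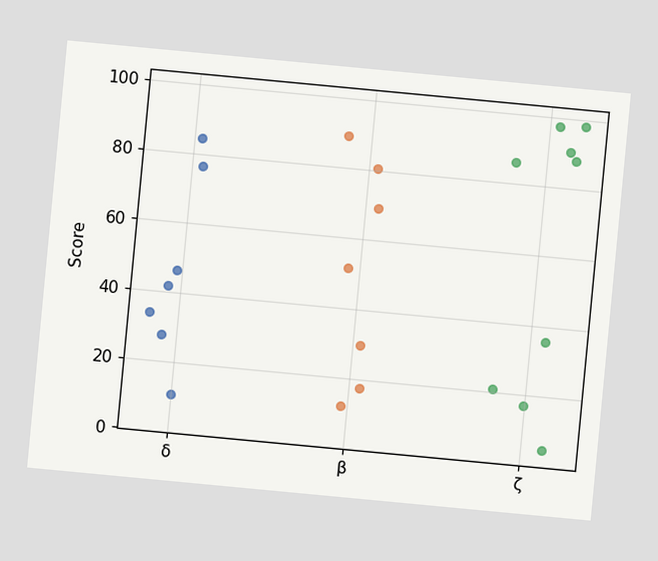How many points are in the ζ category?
9

The chart is tilted about 5° clockwise. Counting the markers in the ζ column gives 9.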